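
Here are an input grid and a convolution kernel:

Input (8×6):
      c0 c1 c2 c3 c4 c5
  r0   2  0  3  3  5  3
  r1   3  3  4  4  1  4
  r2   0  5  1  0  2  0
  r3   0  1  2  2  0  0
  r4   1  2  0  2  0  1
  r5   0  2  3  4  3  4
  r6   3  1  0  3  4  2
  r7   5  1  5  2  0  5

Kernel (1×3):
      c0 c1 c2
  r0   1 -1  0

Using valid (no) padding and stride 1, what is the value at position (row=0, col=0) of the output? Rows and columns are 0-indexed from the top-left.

The receptive field on the input at this output position is [2 0 3]. Elementwise product with the kernel and sum: 2·1 + 0·-1.

2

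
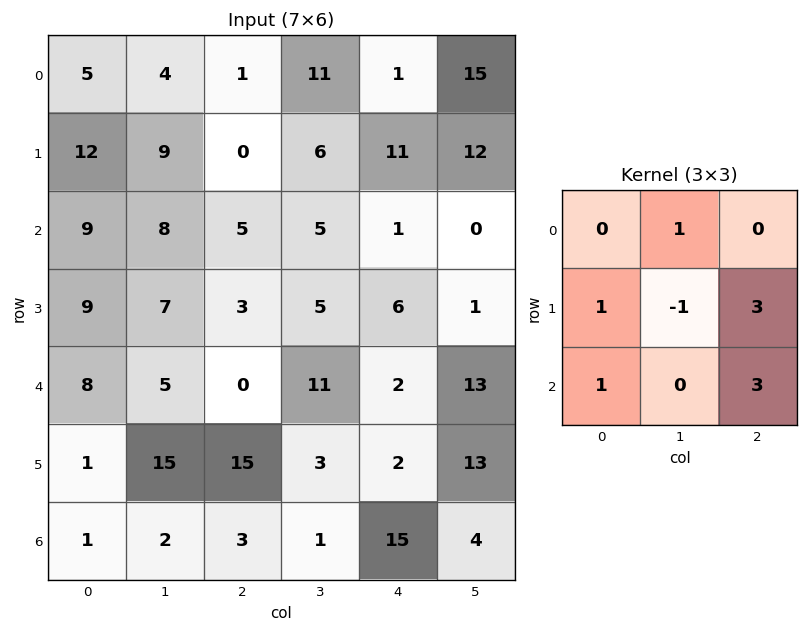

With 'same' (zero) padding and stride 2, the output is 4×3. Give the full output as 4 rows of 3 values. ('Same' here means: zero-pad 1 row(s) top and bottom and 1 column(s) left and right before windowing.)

Output[0,0]: The receptive field on the zero-padded input at this output position is [0 0 0 / 0 5 4 / 0 12 9]. Elementwise product with the kernel and sum: 0·1 + 0·1 + 5·-1 + 4·3 + 0·1 + 9·3.

34 63 97
48 40 23
61 65 96
6 17 0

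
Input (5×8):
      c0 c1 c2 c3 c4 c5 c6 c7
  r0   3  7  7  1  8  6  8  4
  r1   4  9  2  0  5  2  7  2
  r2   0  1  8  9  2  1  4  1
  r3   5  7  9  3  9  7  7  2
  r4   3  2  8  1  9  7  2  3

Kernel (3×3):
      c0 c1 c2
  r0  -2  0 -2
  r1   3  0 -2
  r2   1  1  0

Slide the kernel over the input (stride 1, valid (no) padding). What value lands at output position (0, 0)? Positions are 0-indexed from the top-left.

The receptive field on the input at this output position is [3 7 7 / 4 9 2 / 0 1 8]. Elementwise product with the kernel and sum: 3·-2 + 7·-2 + 4·3 + 2·-2 + 0·1 + 1·1.

-11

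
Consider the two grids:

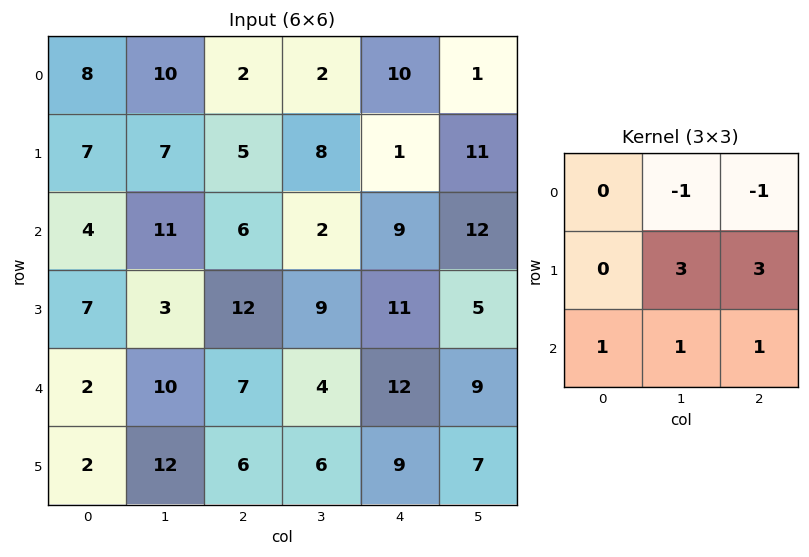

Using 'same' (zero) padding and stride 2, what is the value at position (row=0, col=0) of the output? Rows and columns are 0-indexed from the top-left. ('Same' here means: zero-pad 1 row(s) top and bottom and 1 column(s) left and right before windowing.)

68

The receptive field on the zero-padded input at this output position is [0 0 0 / 0 8 10 / 0 7 7]. Elementwise product with the kernel and sum: 0·-1 + 0·-1 + 8·3 + 10·3 + 0·1 + 7·1 + 7·1.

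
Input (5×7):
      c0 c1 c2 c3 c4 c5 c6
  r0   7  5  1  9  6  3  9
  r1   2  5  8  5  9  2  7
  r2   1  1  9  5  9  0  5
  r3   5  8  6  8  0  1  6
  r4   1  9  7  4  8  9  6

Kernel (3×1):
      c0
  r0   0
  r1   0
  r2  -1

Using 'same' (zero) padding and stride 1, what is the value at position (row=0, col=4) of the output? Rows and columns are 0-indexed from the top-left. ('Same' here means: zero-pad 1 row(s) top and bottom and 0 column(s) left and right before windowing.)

The receptive field on the zero-padded input at this output position is [0 / 6 / 9]. Elementwise product with the kernel and sum: 9·-1.

-9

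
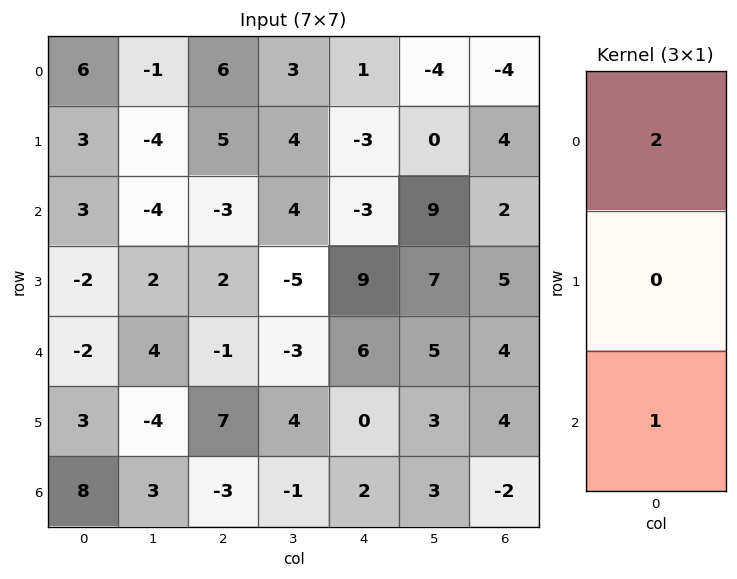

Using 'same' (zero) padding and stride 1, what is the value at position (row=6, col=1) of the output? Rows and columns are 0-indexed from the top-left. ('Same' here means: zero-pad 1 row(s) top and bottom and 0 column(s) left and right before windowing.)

The receptive field on the zero-padded input at this output position is [-4 / 3 / 0]. Elementwise product with the kernel and sum: -4·2 + 0·1.

-8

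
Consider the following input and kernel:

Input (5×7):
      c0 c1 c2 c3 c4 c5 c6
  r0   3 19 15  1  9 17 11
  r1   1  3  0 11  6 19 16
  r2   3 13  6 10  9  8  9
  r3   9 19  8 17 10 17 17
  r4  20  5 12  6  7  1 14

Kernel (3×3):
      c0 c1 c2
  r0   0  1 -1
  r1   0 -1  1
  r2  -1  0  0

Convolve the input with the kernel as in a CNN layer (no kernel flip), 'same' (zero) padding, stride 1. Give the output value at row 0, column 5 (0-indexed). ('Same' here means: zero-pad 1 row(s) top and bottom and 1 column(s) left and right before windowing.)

-12

The receptive field on the zero-padded input at this output position is [0 0 0 / 9 17 11 / 6 19 16]. Elementwise product with the kernel and sum: 0·1 + 0·-1 + 17·-1 + 11·1 + 6·-1.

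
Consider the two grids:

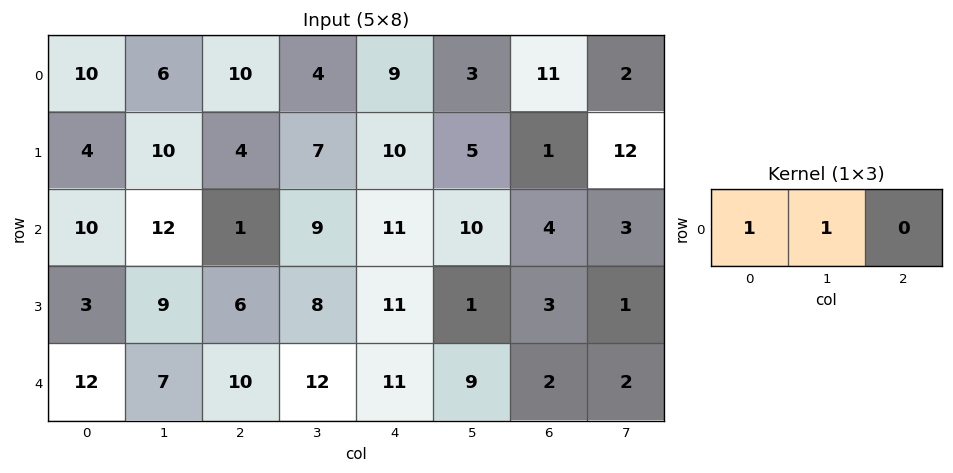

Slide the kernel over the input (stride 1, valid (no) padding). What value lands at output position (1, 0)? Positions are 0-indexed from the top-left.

14

The receptive field on the input at this output position is [4 10 4]. Elementwise product with the kernel and sum: 4·1 + 10·1.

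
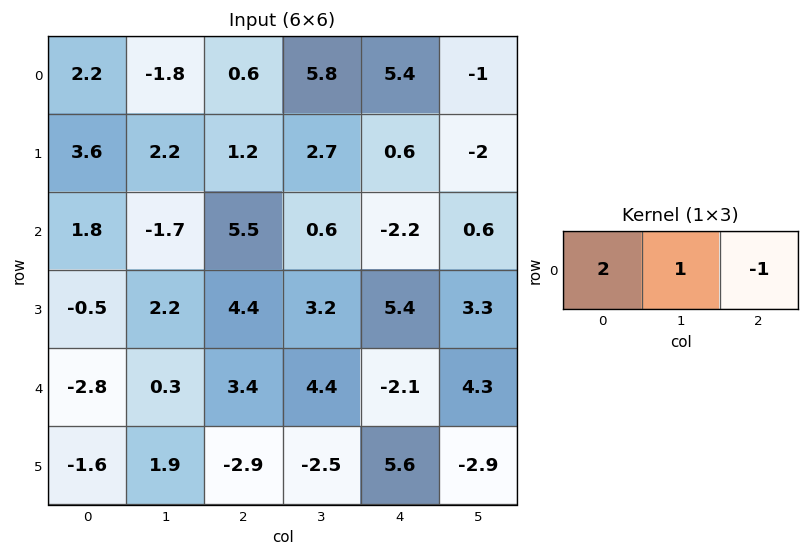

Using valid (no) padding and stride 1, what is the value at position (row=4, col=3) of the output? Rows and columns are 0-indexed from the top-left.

The receptive field on the input at this output position is [4.4 -2.1 4.3]. Elementwise product with the kernel and sum: 4.4·2 + -2.1·1 + 4.3·-1.

2.4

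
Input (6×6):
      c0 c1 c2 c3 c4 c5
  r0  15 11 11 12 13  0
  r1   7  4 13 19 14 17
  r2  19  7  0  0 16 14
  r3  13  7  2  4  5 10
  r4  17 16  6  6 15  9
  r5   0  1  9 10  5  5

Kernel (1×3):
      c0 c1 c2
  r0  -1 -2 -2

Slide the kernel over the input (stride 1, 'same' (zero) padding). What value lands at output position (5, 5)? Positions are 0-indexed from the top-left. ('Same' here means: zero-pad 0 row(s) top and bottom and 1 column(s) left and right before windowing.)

The receptive field on the zero-padded input at this output position is [5 5 0]. Elementwise product with the kernel and sum: 5·-1 + 5·-2 + 0·-2.

-15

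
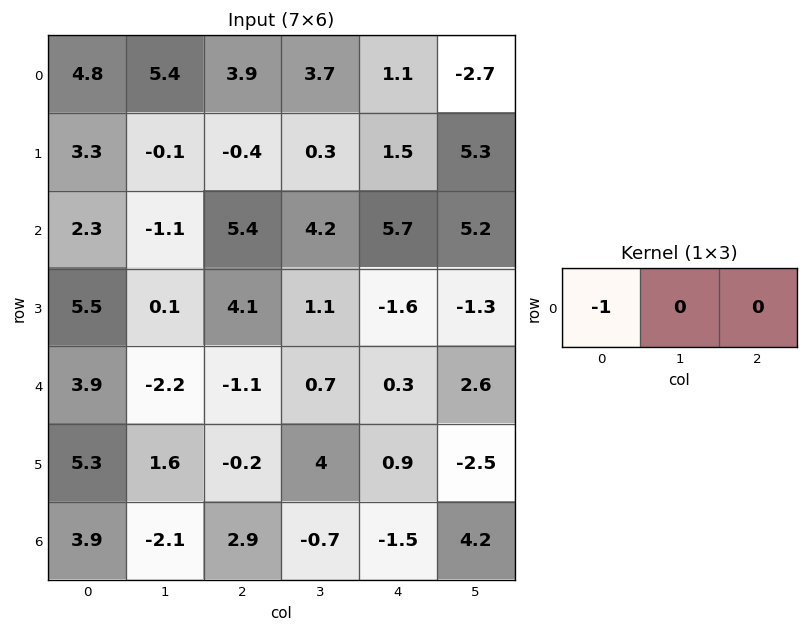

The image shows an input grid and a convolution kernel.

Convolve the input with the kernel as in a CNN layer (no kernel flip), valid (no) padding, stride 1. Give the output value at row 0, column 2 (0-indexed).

The receptive field on the input at this output position is [3.9 3.7 1.1]. Elementwise product with the kernel and sum: 3.9·-1.

-3.9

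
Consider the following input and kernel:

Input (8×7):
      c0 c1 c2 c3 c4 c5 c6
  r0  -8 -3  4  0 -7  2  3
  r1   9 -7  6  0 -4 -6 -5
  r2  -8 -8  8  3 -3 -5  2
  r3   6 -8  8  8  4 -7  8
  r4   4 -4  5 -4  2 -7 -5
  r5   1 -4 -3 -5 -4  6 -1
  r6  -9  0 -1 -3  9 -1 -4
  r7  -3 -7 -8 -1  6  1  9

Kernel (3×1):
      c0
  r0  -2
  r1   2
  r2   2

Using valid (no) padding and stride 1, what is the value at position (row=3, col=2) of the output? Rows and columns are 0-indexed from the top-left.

The receptive field on the input at this output position is [8 / 5 / -3]. Elementwise product with the kernel and sum: 8·-2 + 5·2 + -3·2.

-12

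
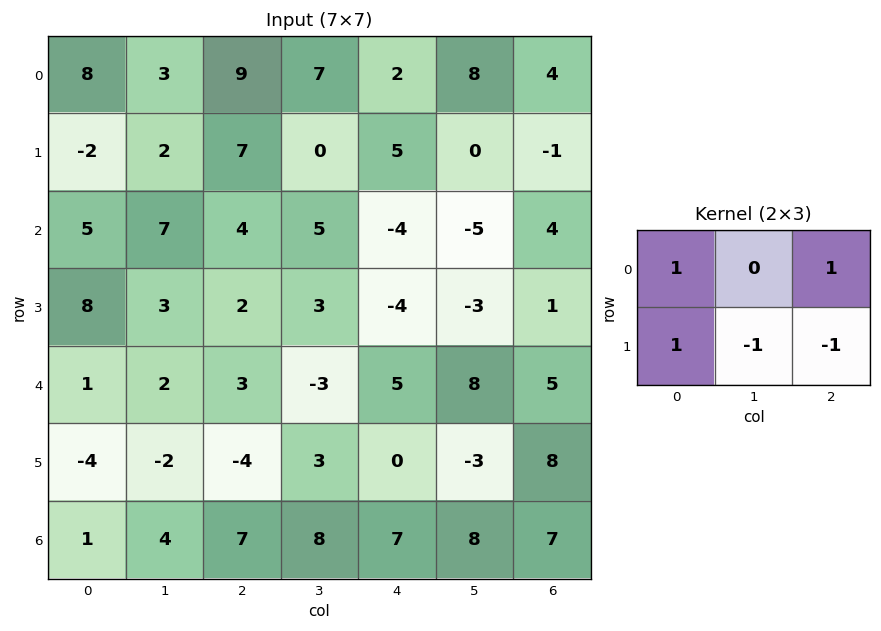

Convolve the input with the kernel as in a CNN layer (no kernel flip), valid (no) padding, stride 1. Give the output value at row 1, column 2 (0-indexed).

15

The receptive field on the input at this output position is [7 0 5 / 4 5 -4]. Elementwise product with the kernel and sum: 7·1 + 5·1 + 4·1 + 5·-1 + -4·-1.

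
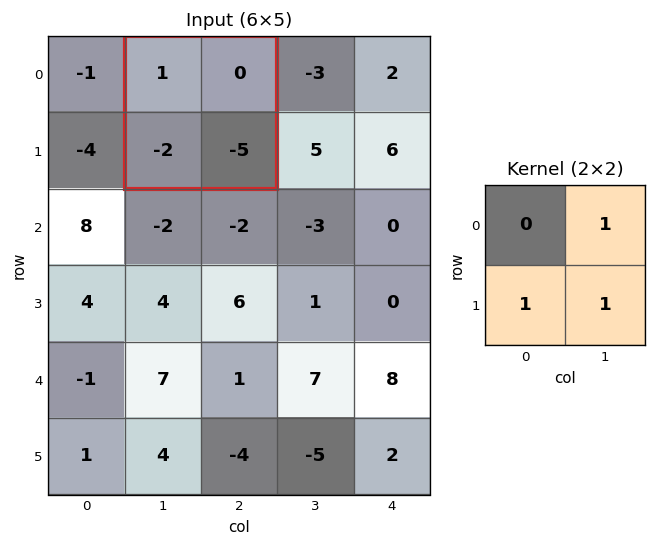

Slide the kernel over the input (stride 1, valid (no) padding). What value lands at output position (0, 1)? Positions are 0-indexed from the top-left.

The receptive field on the input at this output position is [1 0 / -2 -5]. Elementwise product with the kernel and sum: 0·1 + -2·1 + -5·1.

-7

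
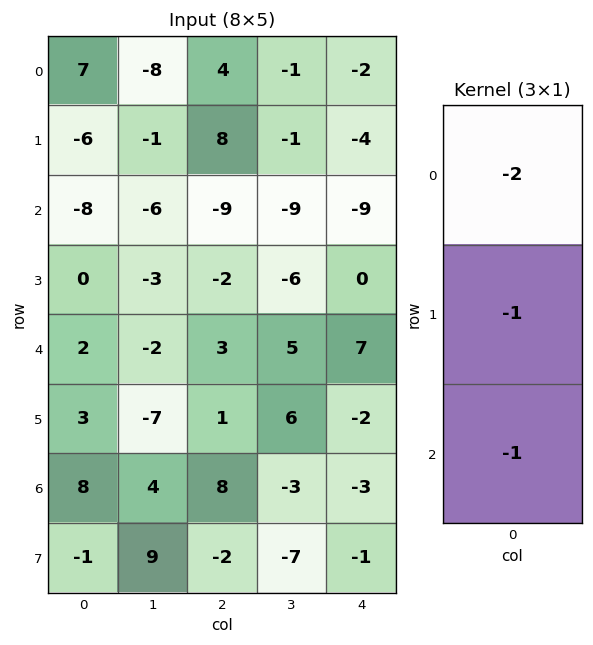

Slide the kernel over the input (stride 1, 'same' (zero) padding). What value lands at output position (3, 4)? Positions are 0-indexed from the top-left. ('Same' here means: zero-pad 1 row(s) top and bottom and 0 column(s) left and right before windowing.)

11

The receptive field on the zero-padded input at this output position is [-9 / 0 / 7]. Elementwise product with the kernel and sum: -9·-2 + 0·-1 + 7·-1.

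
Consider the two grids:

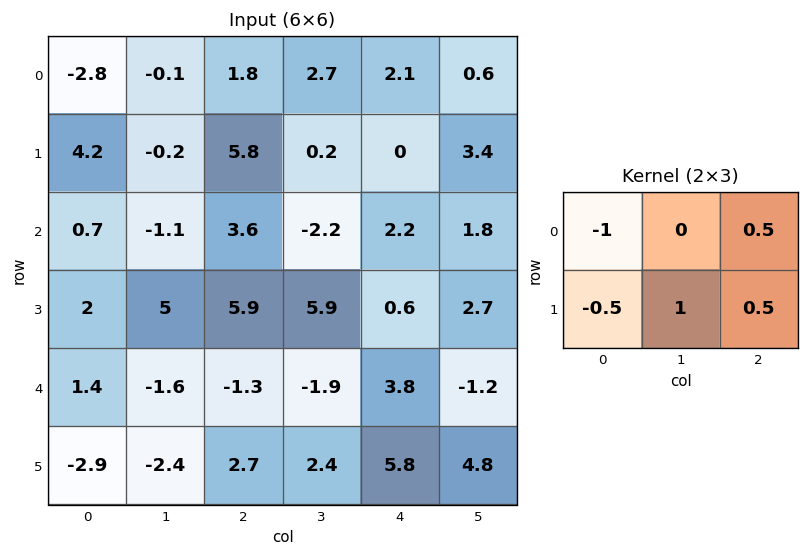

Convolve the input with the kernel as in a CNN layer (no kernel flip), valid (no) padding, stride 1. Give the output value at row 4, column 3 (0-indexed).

8.3

The receptive field on the input at this output position is [-1.9 3.8 -1.2 / 2.4 5.8 4.8]. Elementwise product with the kernel and sum: -1.9·-1 + -1.2·0.5 + 2.4·-0.5 + 5.8·1 + 4.8·0.5.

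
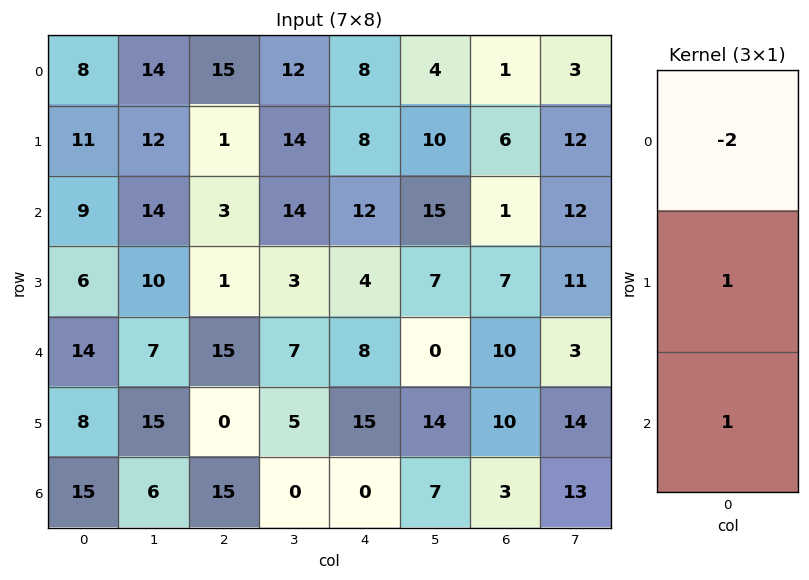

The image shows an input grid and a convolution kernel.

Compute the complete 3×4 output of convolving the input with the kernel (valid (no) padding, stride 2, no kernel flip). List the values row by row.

Output[0,0]: The receptive field on the input at this output position is [8 / 11 / 9]. Elementwise product with the kernel and sum: 8·-2 + 11·1 + 9·1.
Output[0,1]: The receptive field on the input at this output position is [15 / 1 / 3]. Elementwise product with the kernel and sum: 15·-2 + 1·1 + 3·1.

4 -26 4 5
2 10 -12 15
-5 -15 -1 -7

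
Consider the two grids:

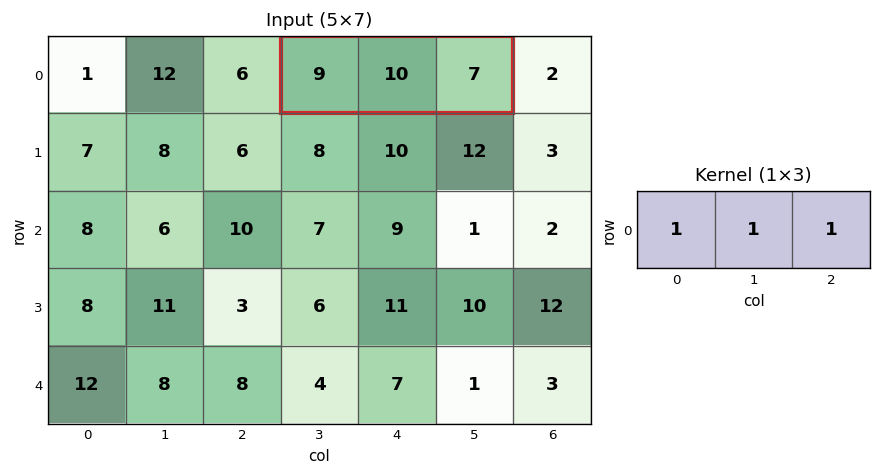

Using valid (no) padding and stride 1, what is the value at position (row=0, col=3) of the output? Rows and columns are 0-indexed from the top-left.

26

The receptive field on the input at this output position is [9 10 7]. Elementwise product with the kernel and sum: 9·1 + 10·1 + 7·1.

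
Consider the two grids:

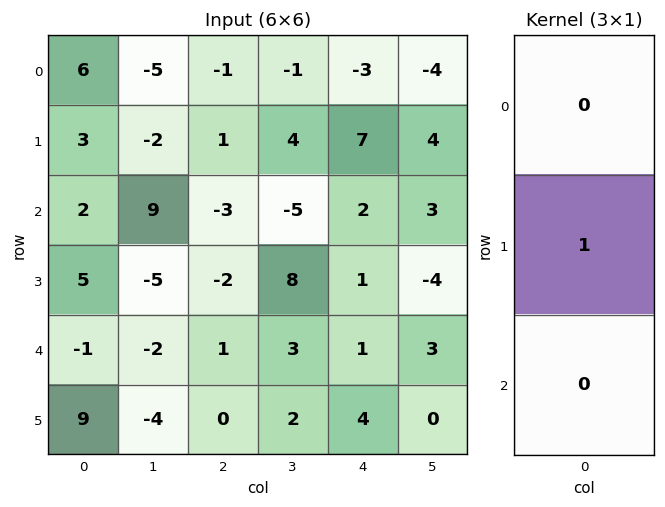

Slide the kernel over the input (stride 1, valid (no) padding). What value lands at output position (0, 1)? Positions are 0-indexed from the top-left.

-2

The receptive field on the input at this output position is [-5 / -2 / 9]. Elementwise product with the kernel and sum: -2·1.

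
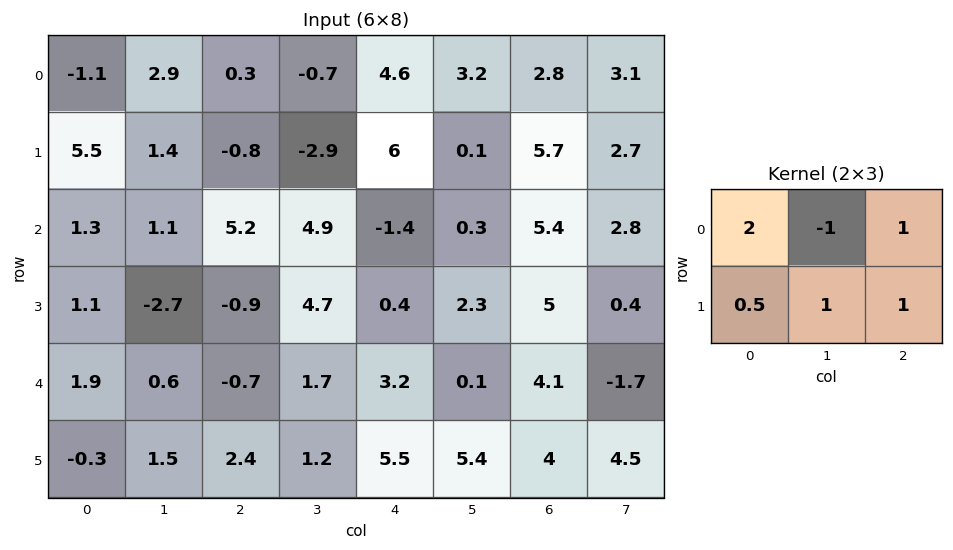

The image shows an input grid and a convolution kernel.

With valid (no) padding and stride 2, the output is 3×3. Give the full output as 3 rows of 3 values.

-1.45 8.6 17.6
3.65 8.75 9.8
6.25 8 22.55

Output[0,0]: The receptive field on the input at this output position is [-1.1 2.9 0.3 / 5.5 1.4 -0.8]. Elementwise product with the kernel and sum: -1.1·2 + 2.9·-1 + 0.3·1 + 5.5·0.5 + 1.4·1 + -0.8·1.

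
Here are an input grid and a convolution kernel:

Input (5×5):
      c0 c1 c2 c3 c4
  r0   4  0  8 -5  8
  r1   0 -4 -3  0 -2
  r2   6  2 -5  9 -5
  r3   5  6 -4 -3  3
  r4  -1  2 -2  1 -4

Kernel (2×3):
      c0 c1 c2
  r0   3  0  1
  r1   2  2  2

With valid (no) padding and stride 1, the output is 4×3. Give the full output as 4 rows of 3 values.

Output[0,0]: The receptive field on the input at this output position is [4 0 8 / 0 -4 -3]. Elementwise product with the kernel and sum: 4·3 + 8·1 + 0·2 + -4·2 + -3·2.
Output[0,1]: The receptive field on the input at this output position is [0 8 -5 / -4 -3 0]. Elementwise product with the kernel and sum: 0·3 + -5·1 + -4·2 + -3·2 + 0·2.

6 -19 22
3 0 -13
27 13 -28
9 17 -19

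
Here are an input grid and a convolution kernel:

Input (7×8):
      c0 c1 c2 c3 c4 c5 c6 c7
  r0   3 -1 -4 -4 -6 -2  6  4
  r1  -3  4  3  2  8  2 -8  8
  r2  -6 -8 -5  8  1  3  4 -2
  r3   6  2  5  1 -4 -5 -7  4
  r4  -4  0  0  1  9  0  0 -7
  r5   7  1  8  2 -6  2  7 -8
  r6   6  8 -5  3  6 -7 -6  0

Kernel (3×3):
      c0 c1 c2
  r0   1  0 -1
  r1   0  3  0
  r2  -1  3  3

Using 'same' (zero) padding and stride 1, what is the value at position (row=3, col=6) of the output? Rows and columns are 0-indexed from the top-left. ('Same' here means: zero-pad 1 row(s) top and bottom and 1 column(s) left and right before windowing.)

-37

The receptive field on the zero-padded input at this output position is [3 4 -2 / -5 -7 4 / 0 0 -7]. Elementwise product with the kernel and sum: 3·1 + -2·-1 + -7·3 + 0·-1 + 0·3 + -7·3.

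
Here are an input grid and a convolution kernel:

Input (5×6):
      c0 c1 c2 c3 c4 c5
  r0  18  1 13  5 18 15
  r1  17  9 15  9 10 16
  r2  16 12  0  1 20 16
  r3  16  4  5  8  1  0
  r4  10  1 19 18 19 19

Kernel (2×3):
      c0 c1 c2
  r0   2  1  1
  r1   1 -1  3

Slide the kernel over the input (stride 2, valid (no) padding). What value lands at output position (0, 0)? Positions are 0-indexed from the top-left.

The receptive field on the input at this output position is [18 1 13 / 17 9 15]. Elementwise product with the kernel and sum: 18·2 + 1·1 + 13·1 + 17·1 + 9·-1 + 15·3.

103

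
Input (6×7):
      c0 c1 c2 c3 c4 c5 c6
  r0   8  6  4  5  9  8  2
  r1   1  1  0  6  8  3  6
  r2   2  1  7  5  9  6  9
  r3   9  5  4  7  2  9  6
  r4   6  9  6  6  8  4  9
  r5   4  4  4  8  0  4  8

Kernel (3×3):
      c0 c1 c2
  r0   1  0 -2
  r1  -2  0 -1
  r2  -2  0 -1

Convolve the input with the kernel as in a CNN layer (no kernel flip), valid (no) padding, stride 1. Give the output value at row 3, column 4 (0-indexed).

The receptive field on the input at this output position is [2 9 6 / 8 4 9 / 0 4 8]. Elementwise product with the kernel and sum: 2·1 + 6·-2 + 8·-2 + 9·-1 + 0·-2 + 8·-1.

-43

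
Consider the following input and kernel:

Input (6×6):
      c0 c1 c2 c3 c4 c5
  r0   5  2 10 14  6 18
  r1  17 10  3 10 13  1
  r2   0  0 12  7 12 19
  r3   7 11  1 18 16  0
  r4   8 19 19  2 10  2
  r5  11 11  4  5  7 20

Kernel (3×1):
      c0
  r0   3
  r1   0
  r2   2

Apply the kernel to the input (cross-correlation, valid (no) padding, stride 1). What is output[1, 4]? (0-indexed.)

71

The receptive field on the input at this output position is [13 / 12 / 16]. Elementwise product with the kernel and sum: 13·3 + 16·2.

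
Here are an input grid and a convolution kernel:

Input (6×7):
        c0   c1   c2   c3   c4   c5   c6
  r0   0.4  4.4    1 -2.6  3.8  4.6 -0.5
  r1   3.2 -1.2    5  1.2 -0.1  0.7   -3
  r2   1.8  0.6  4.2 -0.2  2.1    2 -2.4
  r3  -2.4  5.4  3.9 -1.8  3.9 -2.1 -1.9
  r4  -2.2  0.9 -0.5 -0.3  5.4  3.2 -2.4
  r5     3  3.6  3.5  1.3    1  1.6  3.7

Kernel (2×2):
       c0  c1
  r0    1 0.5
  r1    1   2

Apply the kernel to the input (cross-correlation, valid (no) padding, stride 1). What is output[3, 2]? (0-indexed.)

The receptive field on the input at this output position is [3.9 -1.8 / -0.5 -0.3]. Elementwise product with the kernel and sum: 3.9·1 + -1.8·0.5 + -0.5·1 + -0.3·2.

1.9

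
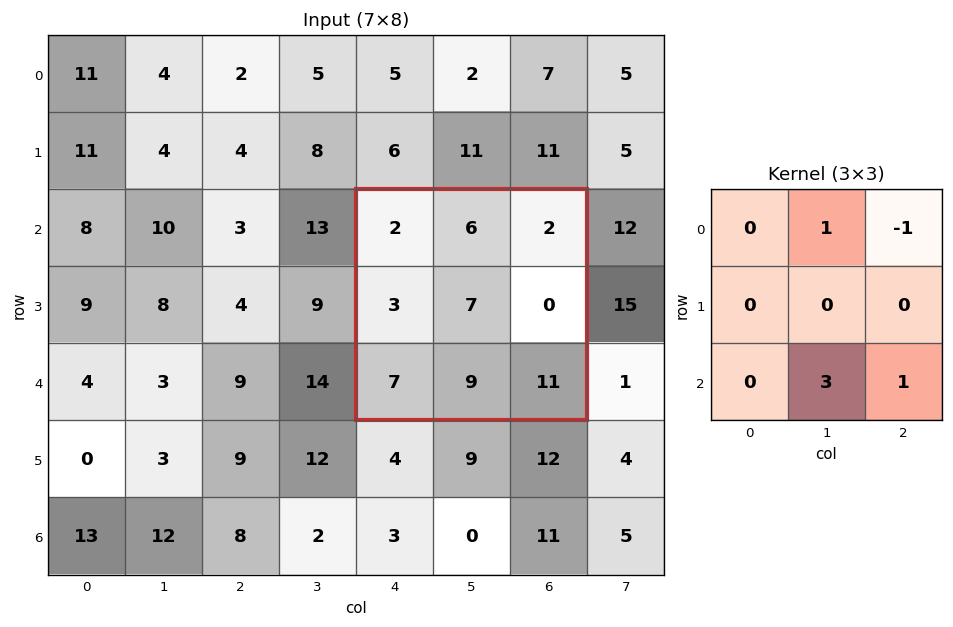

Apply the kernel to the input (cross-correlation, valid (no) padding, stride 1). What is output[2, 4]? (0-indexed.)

42

The receptive field on the input at this output position is [2 6 2 / 3 7 0 / 7 9 11]. Elementwise product with the kernel and sum: 6·1 + 2·-1 + 9·3 + 11·1.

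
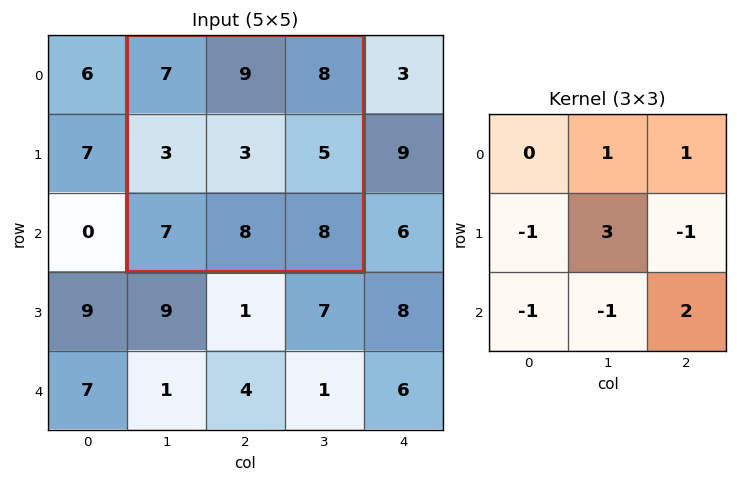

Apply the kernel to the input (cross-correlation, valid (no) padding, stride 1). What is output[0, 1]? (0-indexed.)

19

The receptive field on the input at this output position is [7 9 8 / 3 3 5 / 7 8 8]. Elementwise product with the kernel and sum: 9·1 + 8·1 + 3·-1 + 3·3 + 5·-1 + 7·-1 + 8·-1 + 8·2.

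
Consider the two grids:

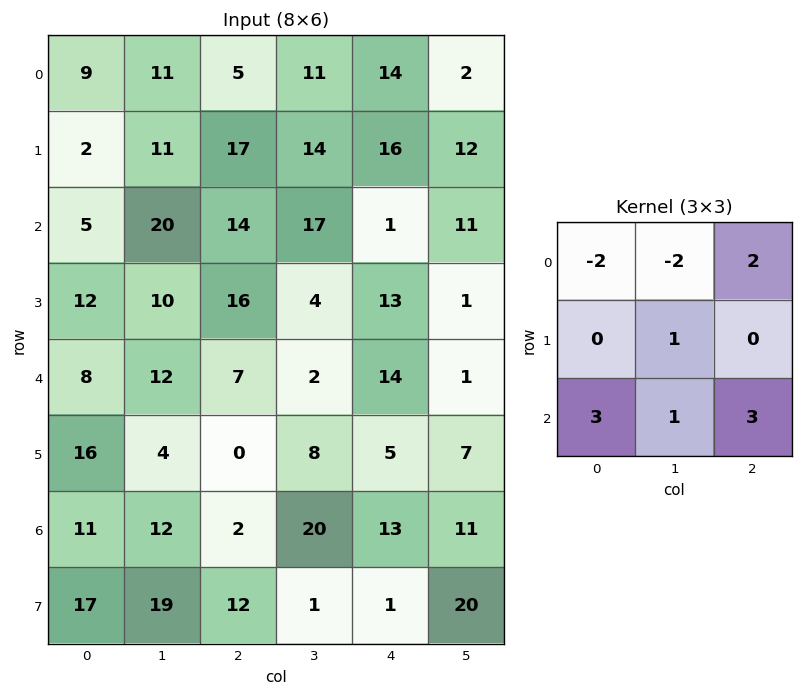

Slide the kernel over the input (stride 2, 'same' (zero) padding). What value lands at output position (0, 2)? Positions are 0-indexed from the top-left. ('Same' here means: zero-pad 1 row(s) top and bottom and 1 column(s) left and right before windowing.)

108

The receptive field on the zero-padded input at this output position is [0 0 0 / 11 14 2 / 14 16 12]. Elementwise product with the kernel and sum: 0·-2 + 0·-2 + 0·2 + 14·1 + 14·3 + 16·1 + 12·3.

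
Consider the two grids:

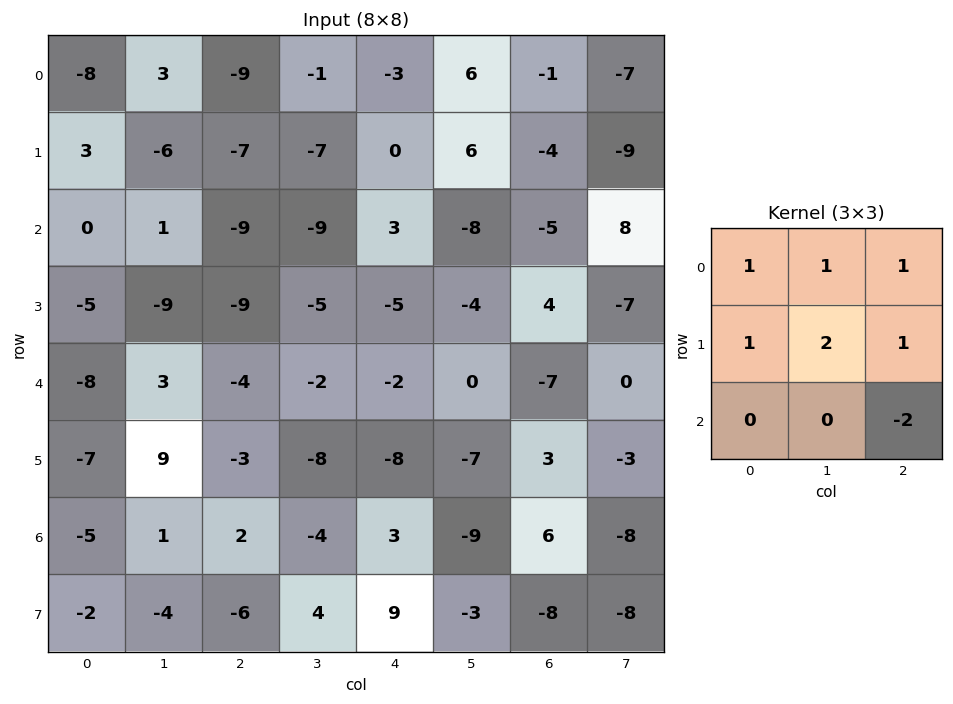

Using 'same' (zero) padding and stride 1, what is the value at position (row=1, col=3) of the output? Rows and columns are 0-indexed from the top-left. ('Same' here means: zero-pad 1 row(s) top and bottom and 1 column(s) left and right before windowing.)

-40

The receptive field on the zero-padded input at this output position is [-9 -1 -3 / -7 -7 0 / -9 -9 3]. Elementwise product with the kernel and sum: -9·1 + -1·1 + -3·1 + -7·1 + -7·2 + 0·1 + 3·-2.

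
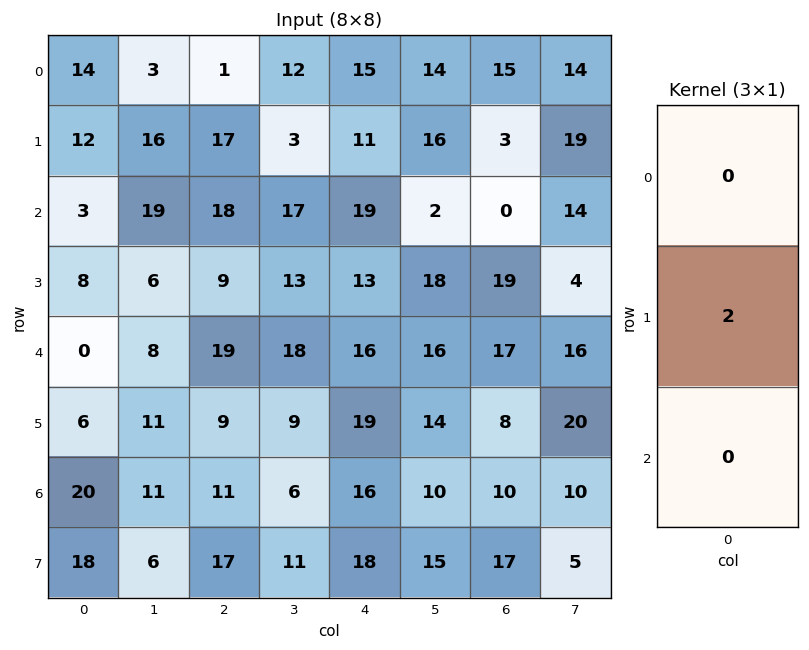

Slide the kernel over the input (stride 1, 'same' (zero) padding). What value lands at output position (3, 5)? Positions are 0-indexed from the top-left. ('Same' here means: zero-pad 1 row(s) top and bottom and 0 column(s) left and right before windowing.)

The receptive field on the zero-padded input at this output position is [2 / 18 / 16]. Elementwise product with the kernel and sum: 18·2.

36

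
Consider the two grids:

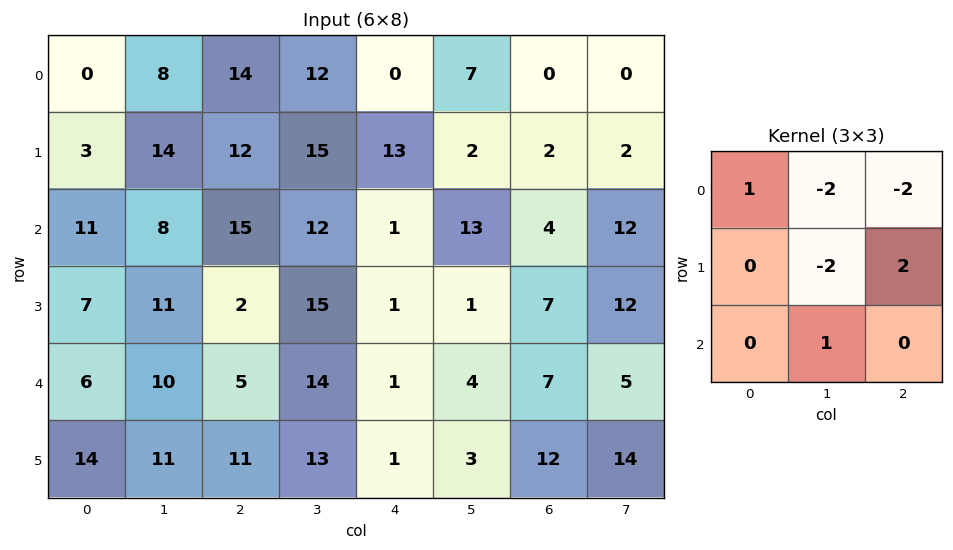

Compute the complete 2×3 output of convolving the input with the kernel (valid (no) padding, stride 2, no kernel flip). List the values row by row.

Output[0,0]: The receptive field on the input at this output position is [0 8 14 / 3 14 12 / 11 8 15]. Elementwise product with the kernel and sum: 0·1 + 8·-2 + 14·-2 + 14·-2 + 12·2 + 8·1.
Output[0,1]: The receptive field on the input at this output position is [14 12 0 / 12 15 13 / 15 12 1]. Elementwise product with the kernel and sum: 14·1 + 12·-2 + 0·-2 + 15·-2 + 13·2 + 12·1.

-40 -2 -1
-43 -25 -17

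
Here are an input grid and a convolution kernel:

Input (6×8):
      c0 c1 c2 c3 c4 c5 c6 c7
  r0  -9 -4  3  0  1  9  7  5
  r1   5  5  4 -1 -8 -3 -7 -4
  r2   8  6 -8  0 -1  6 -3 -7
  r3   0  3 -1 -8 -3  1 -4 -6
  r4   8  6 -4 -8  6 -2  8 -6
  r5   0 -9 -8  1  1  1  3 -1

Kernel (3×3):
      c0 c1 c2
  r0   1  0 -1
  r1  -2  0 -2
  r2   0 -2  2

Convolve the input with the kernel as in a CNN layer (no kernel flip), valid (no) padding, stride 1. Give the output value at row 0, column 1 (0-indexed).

The receptive field on the input at this output position is [-4 3 0 / 5 4 -1 / 6 -8 0]. Elementwise product with the kernel and sum: -4·1 + 0·-1 + 5·-2 + -1·-2 + -8·-2 + 0·2.

4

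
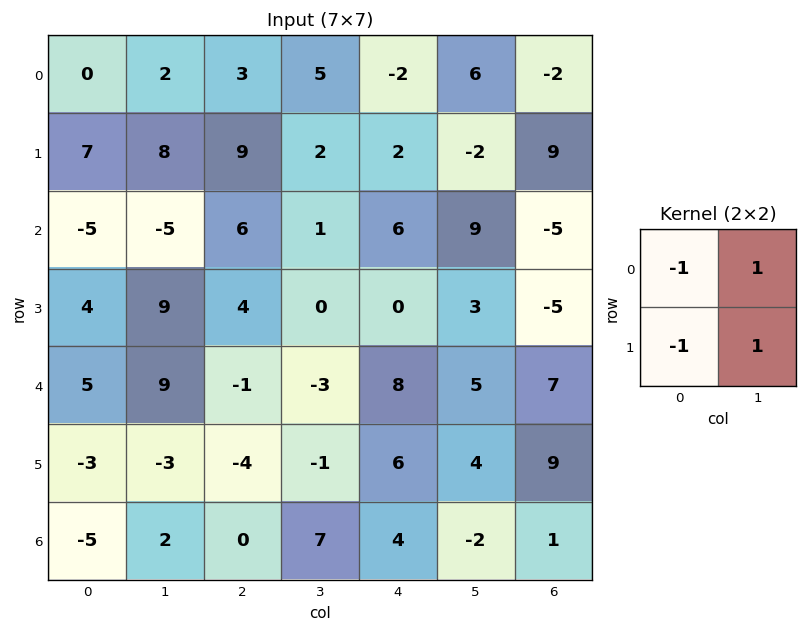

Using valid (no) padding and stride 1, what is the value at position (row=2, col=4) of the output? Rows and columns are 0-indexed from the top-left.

6

The receptive field on the input at this output position is [6 9 / 0 3]. Elementwise product with the kernel and sum: 6·-1 + 9·1 + 0·-1 + 3·1.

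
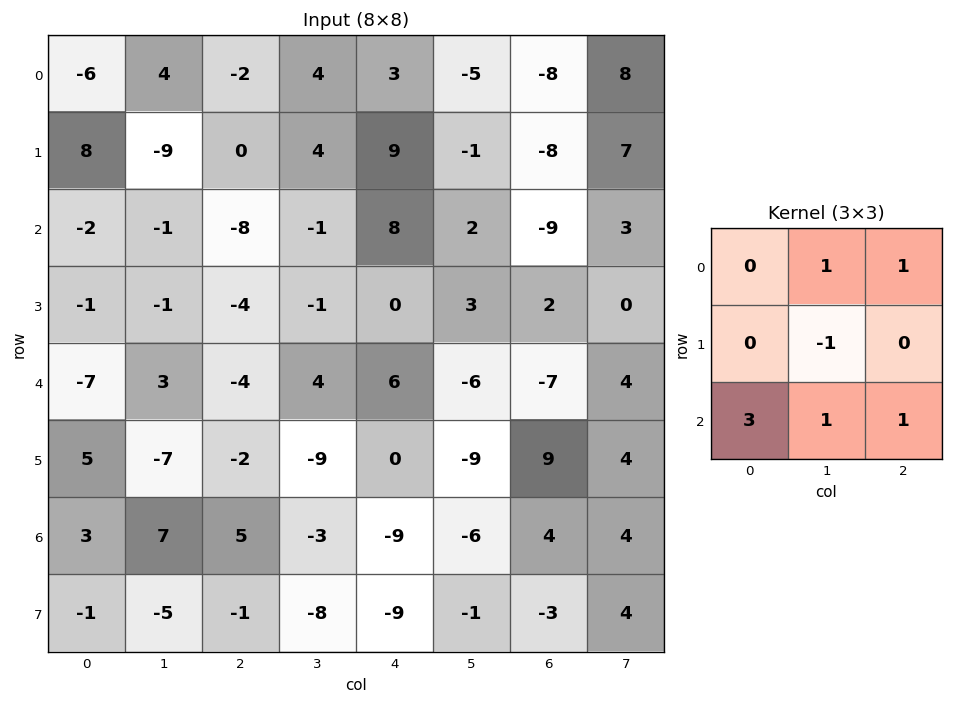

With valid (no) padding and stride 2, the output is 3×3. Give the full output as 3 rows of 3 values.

-4 -14 5
-30 6 -5
27 22 -33

Output[0,0]: The receptive field on the input at this output position is [-6 4 -2 / 8 -9 0 / -2 -1 -8]. Elementwise product with the kernel and sum: 4·1 + -2·1 + -9·-1 + -2·3 + -1·1 + -8·1.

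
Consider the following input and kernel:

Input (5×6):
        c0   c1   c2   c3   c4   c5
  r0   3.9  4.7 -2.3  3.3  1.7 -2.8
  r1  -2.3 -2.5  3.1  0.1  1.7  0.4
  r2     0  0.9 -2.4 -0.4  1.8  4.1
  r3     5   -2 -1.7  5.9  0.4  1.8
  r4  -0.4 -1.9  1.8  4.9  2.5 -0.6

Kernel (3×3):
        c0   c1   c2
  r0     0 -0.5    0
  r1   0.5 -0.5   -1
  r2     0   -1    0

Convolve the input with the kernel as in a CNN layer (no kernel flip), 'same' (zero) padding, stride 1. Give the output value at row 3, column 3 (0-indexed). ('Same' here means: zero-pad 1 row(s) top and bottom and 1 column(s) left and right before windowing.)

The receptive field on the zero-padded input at this output position is [-2.4 -0.4 1.8 / -1.7 5.9 0.4 / 1.8 4.9 2.5]. Elementwise product with the kernel and sum: -0.4·-0.5 + -1.7·0.5 + 5.9·-0.5 + 0.4·-1 + 4.9·-1.

-8.9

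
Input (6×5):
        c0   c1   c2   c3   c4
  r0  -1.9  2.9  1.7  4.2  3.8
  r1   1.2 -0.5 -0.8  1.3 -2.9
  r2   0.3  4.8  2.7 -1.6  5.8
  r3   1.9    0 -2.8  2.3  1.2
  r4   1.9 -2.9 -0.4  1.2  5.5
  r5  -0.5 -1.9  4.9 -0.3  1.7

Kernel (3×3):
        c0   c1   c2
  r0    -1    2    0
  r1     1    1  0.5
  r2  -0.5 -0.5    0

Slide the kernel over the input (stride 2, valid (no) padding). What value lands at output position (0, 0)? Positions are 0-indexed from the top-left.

5.45

The receptive field on the input at this output position is [-1.9 2.9 1.7 / 1.2 -0.5 -0.8 / 0.3 4.8 2.7]. Elementwise product with the kernel and sum: -1.9·-1 + 2.9·2 + 1.2·1 + -0.5·1 + -0.8·0.5 + 0.3·-0.5 + 4.8·-0.5.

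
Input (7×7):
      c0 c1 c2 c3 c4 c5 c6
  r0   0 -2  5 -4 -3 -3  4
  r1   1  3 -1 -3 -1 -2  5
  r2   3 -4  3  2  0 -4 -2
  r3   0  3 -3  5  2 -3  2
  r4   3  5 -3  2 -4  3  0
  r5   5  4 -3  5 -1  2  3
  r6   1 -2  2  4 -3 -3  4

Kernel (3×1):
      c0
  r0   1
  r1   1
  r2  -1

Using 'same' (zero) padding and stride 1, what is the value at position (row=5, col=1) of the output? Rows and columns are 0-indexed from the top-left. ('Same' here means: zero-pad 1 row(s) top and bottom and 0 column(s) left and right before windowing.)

The receptive field on the zero-padded input at this output position is [5 / 4 / -2]. Elementwise product with the kernel and sum: 5·1 + 4·1 + -2·-1.

11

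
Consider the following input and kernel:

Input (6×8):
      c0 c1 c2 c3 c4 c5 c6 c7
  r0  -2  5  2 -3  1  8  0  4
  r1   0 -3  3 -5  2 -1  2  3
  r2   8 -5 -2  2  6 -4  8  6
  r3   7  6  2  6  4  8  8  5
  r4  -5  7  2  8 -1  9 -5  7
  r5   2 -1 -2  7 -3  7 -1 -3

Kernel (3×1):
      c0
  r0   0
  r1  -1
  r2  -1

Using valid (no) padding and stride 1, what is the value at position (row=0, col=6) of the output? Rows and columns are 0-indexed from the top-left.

-10

The receptive field on the input at this output position is [0 / 2 / 8]. Elementwise product with the kernel and sum: 2·-1 + 8·-1.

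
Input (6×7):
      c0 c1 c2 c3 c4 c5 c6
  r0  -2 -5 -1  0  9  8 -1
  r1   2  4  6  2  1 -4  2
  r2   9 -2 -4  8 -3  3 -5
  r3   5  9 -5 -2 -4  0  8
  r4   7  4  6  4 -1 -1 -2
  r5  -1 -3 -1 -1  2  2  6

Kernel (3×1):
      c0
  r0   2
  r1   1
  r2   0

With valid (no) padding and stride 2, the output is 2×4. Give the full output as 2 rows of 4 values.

Output[0,0]: The receptive field on the input at this output position is [-2 / 2 / 9]. Elementwise product with the kernel and sum: -2·2 + 2·1.

-2 4 19 0
23 -13 -10 -2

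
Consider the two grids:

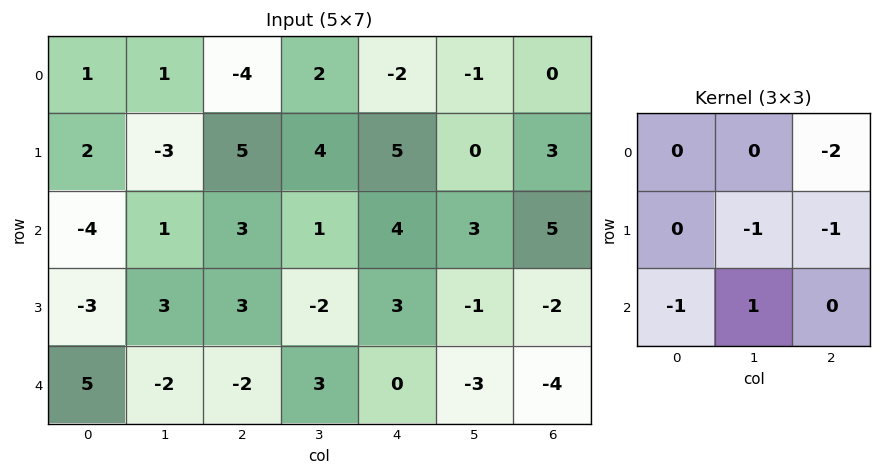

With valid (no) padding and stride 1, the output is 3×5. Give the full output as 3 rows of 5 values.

11 -11 -7 0 -4
-8 -12 -20 -2 -18
-19 -3 -4 -11 -10

Output[0,0]: The receptive field on the input at this output position is [1 1 -4 / 2 -3 5 / -4 1 3]. Elementwise product with the kernel and sum: -4·-2 + -3·-1 + 5·-1 + -4·-1 + 1·1.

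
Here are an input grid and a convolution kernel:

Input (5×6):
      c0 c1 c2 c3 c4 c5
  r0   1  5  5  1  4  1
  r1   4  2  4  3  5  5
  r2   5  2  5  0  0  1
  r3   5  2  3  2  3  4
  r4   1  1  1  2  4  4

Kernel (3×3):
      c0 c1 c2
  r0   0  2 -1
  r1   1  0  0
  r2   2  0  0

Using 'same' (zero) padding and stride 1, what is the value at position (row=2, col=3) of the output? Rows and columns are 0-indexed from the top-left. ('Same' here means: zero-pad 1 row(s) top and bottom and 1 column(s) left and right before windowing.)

12

The receptive field on the zero-padded input at this output position is [4 3 5 / 5 0 0 / 3 2 3]. Elementwise product with the kernel and sum: 3·2 + 5·-1 + 5·1 + 3·2.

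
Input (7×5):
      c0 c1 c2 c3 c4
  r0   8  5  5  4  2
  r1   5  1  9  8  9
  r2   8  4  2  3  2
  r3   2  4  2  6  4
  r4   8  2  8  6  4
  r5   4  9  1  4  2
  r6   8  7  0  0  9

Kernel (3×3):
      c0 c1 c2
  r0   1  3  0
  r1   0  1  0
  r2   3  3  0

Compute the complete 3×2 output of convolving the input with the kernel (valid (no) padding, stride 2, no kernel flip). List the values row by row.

Output[0,0]: The receptive field on the input at this output position is [8 5 5 / 5 1 9 / 8 4 2]. Elementwise product with the kernel and sum: 8·1 + 5·3 + 1·1 + 8·3 + 4·3.

60 40
54 59
68 30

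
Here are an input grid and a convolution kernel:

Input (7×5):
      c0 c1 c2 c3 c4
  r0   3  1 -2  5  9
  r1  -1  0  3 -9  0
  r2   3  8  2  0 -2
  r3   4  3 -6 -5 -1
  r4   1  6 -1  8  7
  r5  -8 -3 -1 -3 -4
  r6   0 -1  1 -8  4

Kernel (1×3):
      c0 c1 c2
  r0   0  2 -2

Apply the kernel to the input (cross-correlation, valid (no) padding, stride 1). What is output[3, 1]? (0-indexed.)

-2

The receptive field on the input at this output position is [3 -6 -5]. Elementwise product with the kernel and sum: -6·2 + -5·-2.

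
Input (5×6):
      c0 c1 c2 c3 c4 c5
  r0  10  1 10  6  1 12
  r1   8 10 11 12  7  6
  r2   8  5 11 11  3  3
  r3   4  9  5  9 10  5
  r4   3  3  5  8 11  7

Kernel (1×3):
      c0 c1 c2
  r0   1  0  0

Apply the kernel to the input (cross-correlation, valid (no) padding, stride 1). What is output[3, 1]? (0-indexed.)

9

The receptive field on the input at this output position is [9 5 9]. Elementwise product with the kernel and sum: 9·1.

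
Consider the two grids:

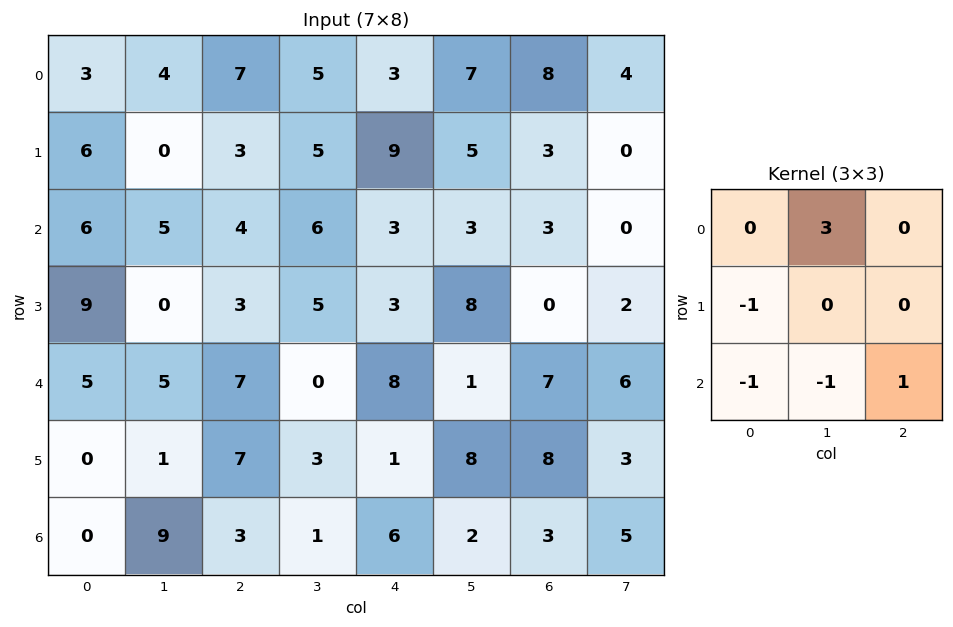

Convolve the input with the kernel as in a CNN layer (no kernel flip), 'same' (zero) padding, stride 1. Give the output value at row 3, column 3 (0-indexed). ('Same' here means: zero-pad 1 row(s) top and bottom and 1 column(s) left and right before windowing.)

16

The receptive field on the zero-padded input at this output position is [4 6 3 / 3 5 3 / 7 0 8]. Elementwise product with the kernel and sum: 6·3 + 3·-1 + 7·-1 + 0·-1 + 8·1.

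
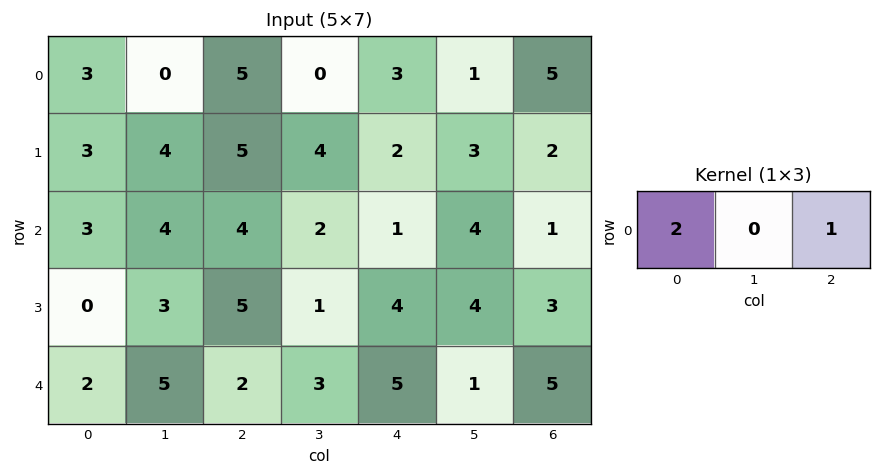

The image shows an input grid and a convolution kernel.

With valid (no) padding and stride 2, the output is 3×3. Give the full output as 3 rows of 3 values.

11 13 11
10 9 3
6 9 15

Output[0,0]: The receptive field on the input at this output position is [3 0 5]. Elementwise product with the kernel and sum: 3·2 + 5·1.
Output[0,1]: The receptive field on the input at this output position is [5 0 3]. Elementwise product with the kernel and sum: 5·2 + 3·1.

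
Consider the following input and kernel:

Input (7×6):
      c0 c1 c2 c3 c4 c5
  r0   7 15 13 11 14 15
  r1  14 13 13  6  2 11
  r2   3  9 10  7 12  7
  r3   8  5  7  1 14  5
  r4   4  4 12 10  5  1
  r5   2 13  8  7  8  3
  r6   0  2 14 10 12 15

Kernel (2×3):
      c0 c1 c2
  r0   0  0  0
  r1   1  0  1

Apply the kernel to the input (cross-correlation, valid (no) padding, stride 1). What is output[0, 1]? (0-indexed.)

The receptive field on the input at this output position is [15 13 11 / 13 13 6]. Elementwise product with the kernel and sum: 13·1 + 6·1.

19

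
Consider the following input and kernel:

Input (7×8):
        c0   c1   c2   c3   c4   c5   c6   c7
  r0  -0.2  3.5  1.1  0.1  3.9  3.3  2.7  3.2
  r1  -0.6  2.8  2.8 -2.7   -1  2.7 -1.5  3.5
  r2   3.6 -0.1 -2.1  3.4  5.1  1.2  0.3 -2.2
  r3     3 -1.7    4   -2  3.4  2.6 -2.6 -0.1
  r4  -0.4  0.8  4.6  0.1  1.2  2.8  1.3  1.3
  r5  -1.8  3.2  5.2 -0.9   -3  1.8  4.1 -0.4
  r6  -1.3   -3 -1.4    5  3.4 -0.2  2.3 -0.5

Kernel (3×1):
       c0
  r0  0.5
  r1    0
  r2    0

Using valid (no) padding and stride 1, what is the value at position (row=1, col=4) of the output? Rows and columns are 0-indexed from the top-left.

The receptive field on the input at this output position is [-1 / 5.1 / 3.4]. Elementwise product with the kernel and sum: -1·0.5.

-0.5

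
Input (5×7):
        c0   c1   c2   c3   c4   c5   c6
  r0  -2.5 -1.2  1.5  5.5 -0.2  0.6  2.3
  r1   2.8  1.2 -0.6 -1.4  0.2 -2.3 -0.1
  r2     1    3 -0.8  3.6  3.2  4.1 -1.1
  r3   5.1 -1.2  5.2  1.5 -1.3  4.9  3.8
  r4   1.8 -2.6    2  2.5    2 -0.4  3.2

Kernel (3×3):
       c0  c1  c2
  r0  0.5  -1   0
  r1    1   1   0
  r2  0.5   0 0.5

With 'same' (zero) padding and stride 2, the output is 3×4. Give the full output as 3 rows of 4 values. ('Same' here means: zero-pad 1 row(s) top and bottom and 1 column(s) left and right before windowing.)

-1.9 0.2 3.45 1.75
-2.4 3.55 9.1 4.4
-3.3 -6.4 6.55 1.45

Output[0,0]: The receptive field on the zero-padded input at this output position is [0 0 0 / 0 -2.5 -1.2 / 0 2.8 1.2]. Elementwise product with the kernel and sum: 0·0.5 + 0·-1 + 0·1 + -2.5·1 + 0·0.5 + 1.2·0.5.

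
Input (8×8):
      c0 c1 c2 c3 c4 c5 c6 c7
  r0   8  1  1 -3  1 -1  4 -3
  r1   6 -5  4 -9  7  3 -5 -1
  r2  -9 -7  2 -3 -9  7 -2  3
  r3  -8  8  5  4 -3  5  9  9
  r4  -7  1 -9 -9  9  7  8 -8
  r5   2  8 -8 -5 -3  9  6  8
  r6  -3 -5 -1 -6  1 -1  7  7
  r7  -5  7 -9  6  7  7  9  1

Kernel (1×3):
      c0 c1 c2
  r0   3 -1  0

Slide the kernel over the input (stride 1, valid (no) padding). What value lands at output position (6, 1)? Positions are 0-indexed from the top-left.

-14

The receptive field on the input at this output position is [-5 -1 -6]. Elementwise product with the kernel and sum: -5·3 + -1·-1.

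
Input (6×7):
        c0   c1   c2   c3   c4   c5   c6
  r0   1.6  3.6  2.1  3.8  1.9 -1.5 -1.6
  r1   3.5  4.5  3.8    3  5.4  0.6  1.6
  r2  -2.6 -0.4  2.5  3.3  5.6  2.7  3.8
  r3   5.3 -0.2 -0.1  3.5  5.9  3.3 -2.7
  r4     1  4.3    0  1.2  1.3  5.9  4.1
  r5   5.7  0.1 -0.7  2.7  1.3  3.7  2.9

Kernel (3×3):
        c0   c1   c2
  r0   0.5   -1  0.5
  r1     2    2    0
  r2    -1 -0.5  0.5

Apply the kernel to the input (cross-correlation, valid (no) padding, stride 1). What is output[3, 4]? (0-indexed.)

The receptive field on the input at this output position is [5.9 3.3 -2.7 / 1.3 5.9 4.1 / 1.3 3.7 2.9]. Elementwise product with the kernel and sum: 5.9·0.5 + 3.3·-1 + -2.7·0.5 + 1.3·2 + 5.9·2 + 1.3·-1 + 3.7·-0.5 + 2.9·0.5.

11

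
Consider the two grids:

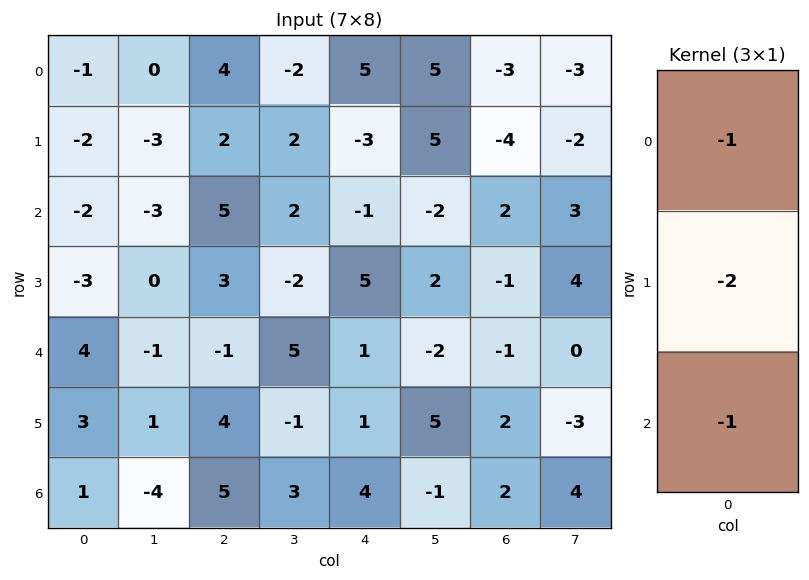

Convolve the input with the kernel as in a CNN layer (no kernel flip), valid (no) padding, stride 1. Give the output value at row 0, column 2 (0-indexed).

The receptive field on the input at this output position is [4 / 2 / 5]. Elementwise product with the kernel and sum: 4·-1 + 2·-2 + 5·-1.

-13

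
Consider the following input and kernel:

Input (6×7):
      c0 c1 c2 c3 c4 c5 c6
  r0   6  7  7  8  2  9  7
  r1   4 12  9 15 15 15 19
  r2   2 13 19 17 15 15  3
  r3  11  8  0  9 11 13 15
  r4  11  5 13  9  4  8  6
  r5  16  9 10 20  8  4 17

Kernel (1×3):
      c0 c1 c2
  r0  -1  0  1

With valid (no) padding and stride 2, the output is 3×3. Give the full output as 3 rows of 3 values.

1 -5 5
17 -4 -12
2 -9 2

Output[0,0]: The receptive field on the input at this output position is [6 7 7]. Elementwise product with the kernel and sum: 6·-1 + 7·1.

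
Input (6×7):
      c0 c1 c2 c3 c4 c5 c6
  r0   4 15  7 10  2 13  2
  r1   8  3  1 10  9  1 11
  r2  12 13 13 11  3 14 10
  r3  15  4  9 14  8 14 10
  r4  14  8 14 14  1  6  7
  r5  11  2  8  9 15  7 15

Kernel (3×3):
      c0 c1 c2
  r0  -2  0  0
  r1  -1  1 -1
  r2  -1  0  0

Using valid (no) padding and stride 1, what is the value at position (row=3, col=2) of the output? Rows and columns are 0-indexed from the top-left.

-27

The receptive field on the input at this output position is [9 14 8 / 14 14 1 / 8 9 15]. Elementwise product with the kernel and sum: 9·-2 + 14·-1 + 14·1 + 1·-1 + 8·-1.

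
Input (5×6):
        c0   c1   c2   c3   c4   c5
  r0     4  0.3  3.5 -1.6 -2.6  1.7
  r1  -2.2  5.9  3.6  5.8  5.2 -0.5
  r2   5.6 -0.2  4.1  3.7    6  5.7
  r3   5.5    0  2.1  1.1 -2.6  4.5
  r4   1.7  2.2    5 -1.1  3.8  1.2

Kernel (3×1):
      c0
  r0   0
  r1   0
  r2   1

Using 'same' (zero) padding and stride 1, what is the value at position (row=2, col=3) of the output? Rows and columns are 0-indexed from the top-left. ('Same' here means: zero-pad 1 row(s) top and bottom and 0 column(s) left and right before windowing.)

1.1

The receptive field on the zero-padded input at this output position is [5.8 / 3.7 / 1.1]. Elementwise product with the kernel and sum: 1.1·1.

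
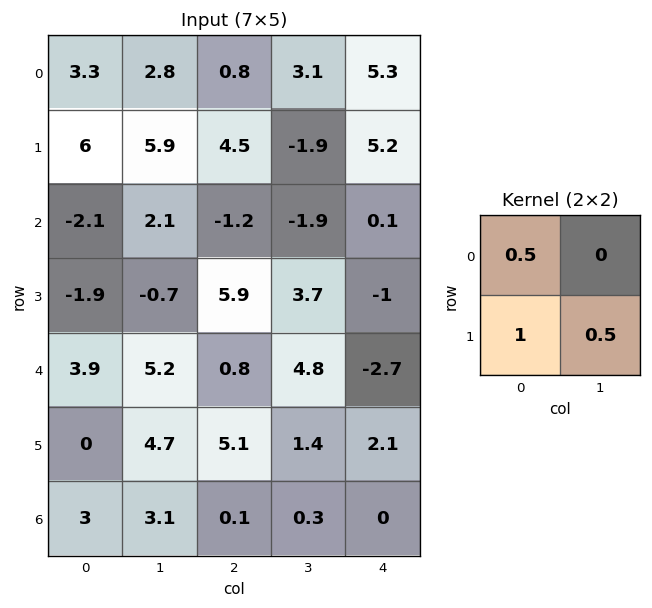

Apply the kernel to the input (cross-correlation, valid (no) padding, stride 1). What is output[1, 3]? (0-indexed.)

The receptive field on the input at this output position is [-1.9 5.2 / -1.9 0.1]. Elementwise product with the kernel and sum: -1.9·0.5 + -1.9·1 + 0.1·0.5.

-2.8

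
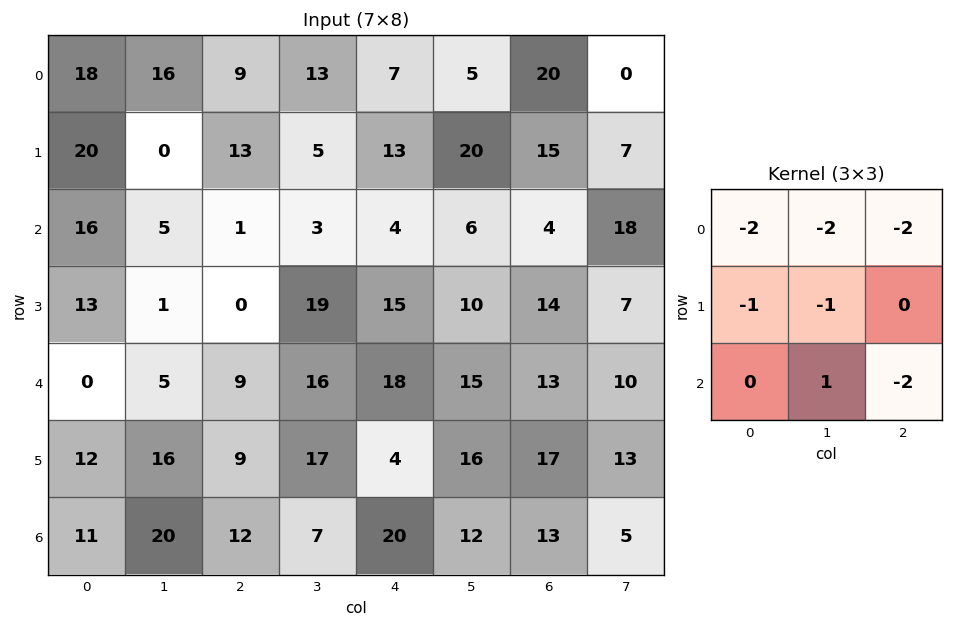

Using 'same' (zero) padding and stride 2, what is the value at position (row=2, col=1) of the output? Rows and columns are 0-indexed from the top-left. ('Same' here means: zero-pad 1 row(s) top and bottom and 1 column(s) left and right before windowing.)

-79

The receptive field on the zero-padded input at this output position is [1 0 19 / 5 9 16 / 16 9 17]. Elementwise product with the kernel and sum: 1·-2 + 0·-2 + 19·-2 + 5·-1 + 9·-1 + 9·1 + 17·-2.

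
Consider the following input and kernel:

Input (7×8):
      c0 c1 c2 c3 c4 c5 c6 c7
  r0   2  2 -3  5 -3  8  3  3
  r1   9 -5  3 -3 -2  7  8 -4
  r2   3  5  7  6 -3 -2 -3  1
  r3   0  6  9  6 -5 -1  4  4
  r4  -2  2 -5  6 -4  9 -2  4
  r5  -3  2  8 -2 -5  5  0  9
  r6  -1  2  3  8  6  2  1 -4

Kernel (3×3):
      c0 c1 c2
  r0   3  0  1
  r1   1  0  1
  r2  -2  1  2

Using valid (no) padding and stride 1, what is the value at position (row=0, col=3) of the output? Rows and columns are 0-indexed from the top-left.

8

The receptive field on the input at this output position is [5 -3 8 / -3 -2 7 / 6 -3 -2]. Elementwise product with the kernel and sum: 5·3 + 8·1 + -3·1 + 7·1 + 6·-2 + -3·1 + -2·2.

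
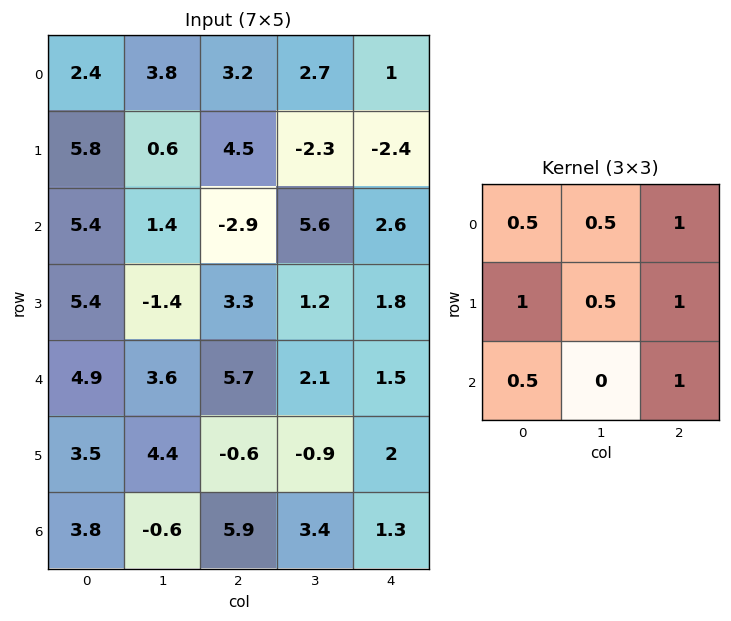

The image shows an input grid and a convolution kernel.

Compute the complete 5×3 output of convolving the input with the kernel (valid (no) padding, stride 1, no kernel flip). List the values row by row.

Output[0,0]: The receptive field on the input at this output position is [2.4 3.8 3.2 / 5.8 0.6 4.5 / 5.4 1.4 -2.9]. Elementwise product with the kernel and sum: 2.4·0.5 + 3.8·0.5 + 3.2·1 + 5.8·1 + 0.6·0.5 + 4.5·1 + 5.4·0.5 + -2.9·1.

16.7 13.05 6.05
16.9 6.3 4.65
16.65 10.2 14
18.85 12 14
22.85 13.05 10.6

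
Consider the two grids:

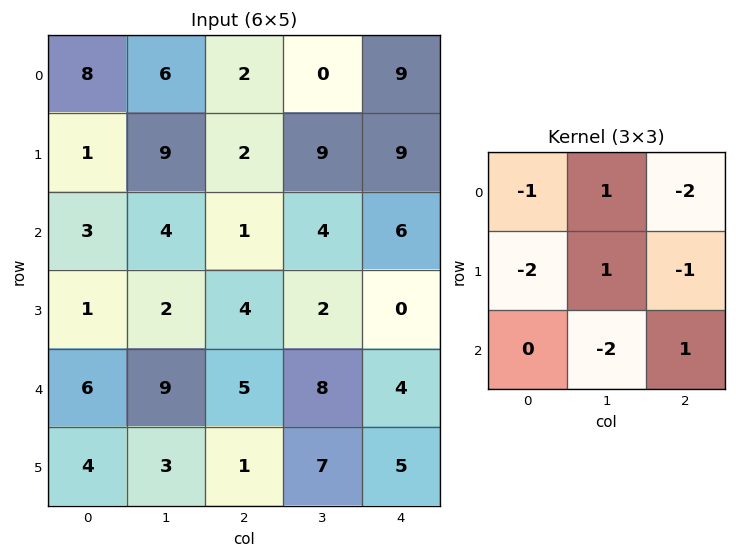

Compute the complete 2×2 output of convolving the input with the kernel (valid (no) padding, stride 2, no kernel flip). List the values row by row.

Output[0,0]: The receptive field on the input at this output position is [8 6 2 / 1 9 2 / 3 4 1]. Elementwise product with the kernel and sum: 8·-1 + 6·1 + 2·-2 + 1·-2 + 9·1 + 2·-1 + 4·-2 + 1·1.

-8 -26
-18 -27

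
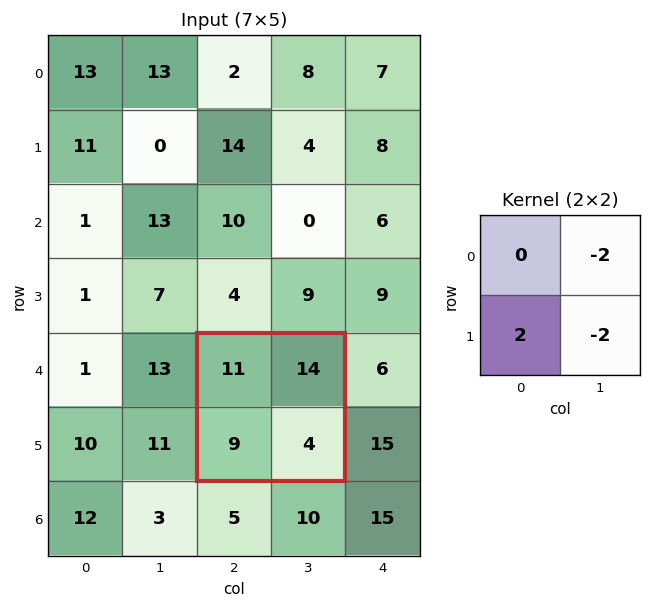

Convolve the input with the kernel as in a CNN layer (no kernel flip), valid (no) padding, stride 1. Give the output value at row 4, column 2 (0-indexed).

-18

The receptive field on the input at this output position is [11 14 / 9 4]. Elementwise product with the kernel and sum: 14·-2 + 9·2 + 4·-2.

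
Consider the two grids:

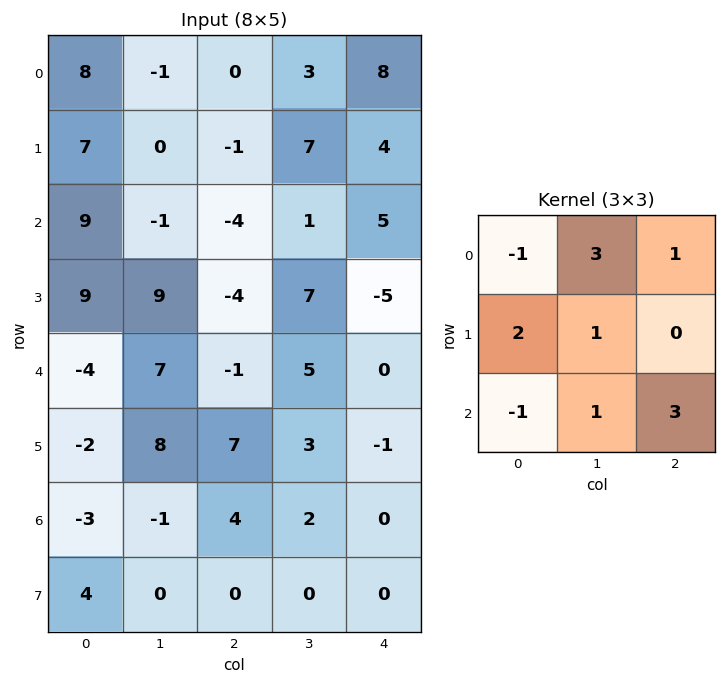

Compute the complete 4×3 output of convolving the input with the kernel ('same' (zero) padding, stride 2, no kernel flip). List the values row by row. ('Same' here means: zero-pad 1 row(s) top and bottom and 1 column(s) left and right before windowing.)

Output[0,0]: The receptive field on the zero-padded input at this output position is [0 0 0 / 0 8 -1 / 0 7 0]. Elementwise product with the kernel and sum: 0·-1 + 0·3 + 0·1 + 0·2 + 8·1 + 0·-1 + 7·1 + 0·3.
Output[0,1]: The receptive field on the zero-padded input at this output position is [0 0 0 / -1 0 3 / 0 -1 7]. Elementwise product with the kernel and sum: 0·-1 + 0·3 + 0·1 + -1·2 + 0·1 + 0·-1 + -1·1 + 7·3.

15 18 11
66 6 0
54 7 -16
3 18 -2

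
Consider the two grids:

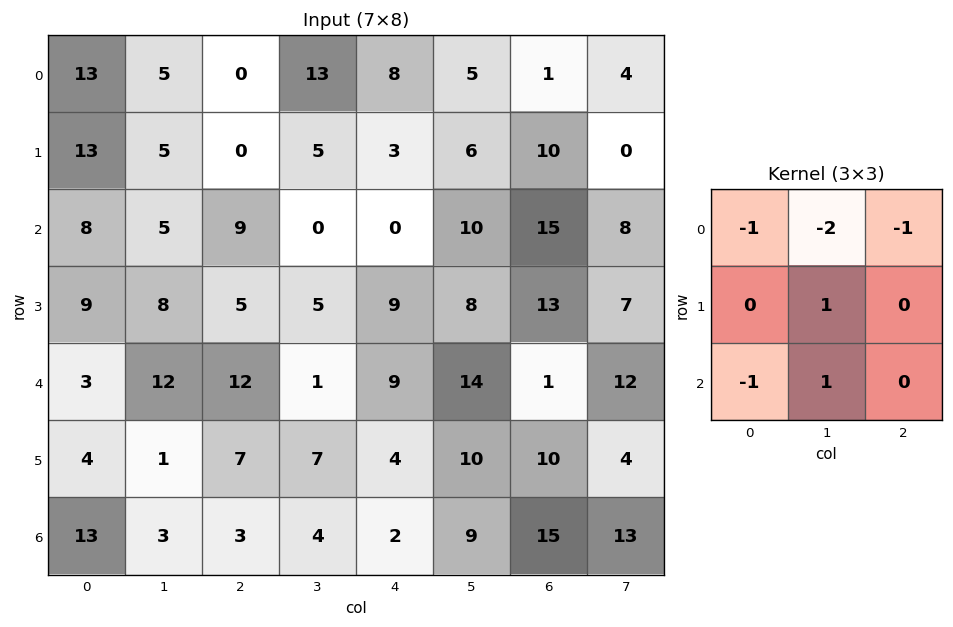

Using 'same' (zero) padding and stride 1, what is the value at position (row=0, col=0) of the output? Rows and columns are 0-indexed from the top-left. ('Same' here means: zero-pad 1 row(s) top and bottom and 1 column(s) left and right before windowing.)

26

The receptive field on the zero-padded input at this output position is [0 0 0 / 0 13 5 / 0 13 5]. Elementwise product with the kernel and sum: 0·-1 + 0·-2 + 0·-1 + 13·1 + 0·-1 + 13·1.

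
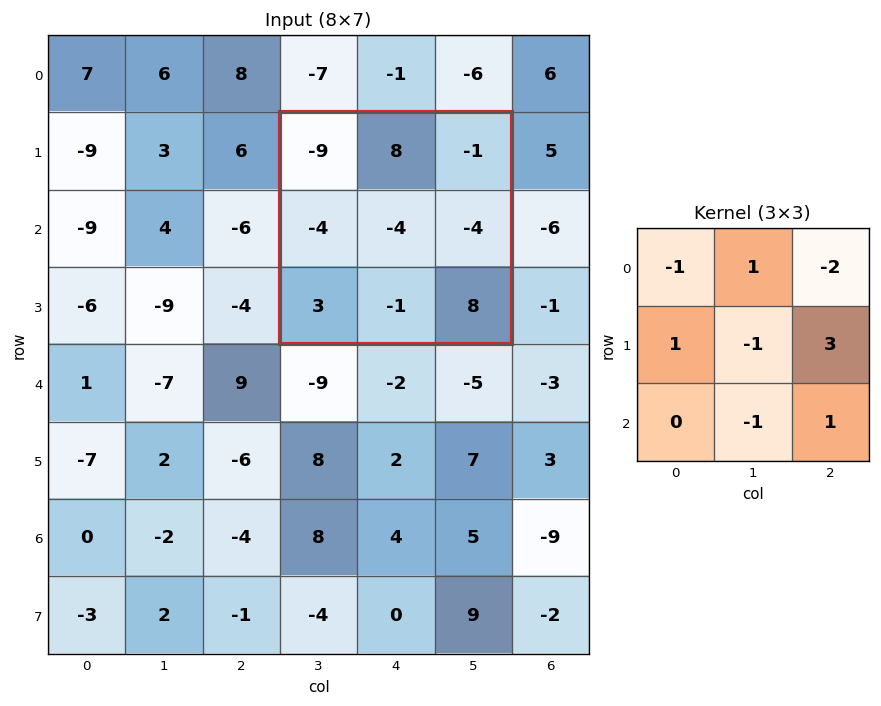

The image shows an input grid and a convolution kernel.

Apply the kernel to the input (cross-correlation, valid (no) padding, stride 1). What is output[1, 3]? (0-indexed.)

16

The receptive field on the input at this output position is [-9 8 -1 / -4 -4 -4 / 3 -1 8]. Elementwise product with the kernel and sum: -9·-1 + 8·1 + -1·-2 + -4·1 + -4·-1 + -4·3 + -1·-1 + 8·1.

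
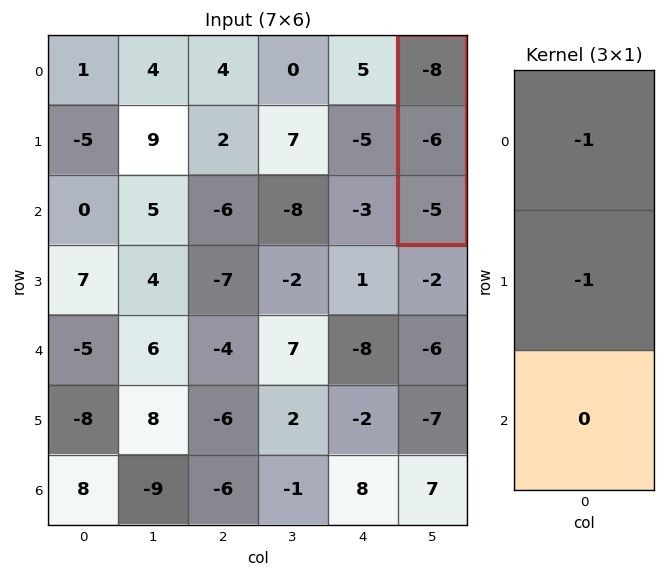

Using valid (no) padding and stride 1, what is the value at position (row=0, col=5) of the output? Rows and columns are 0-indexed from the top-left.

14

The receptive field on the input at this output position is [-8 / -6 / -5]. Elementwise product with the kernel and sum: -8·-1 + -6·-1.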